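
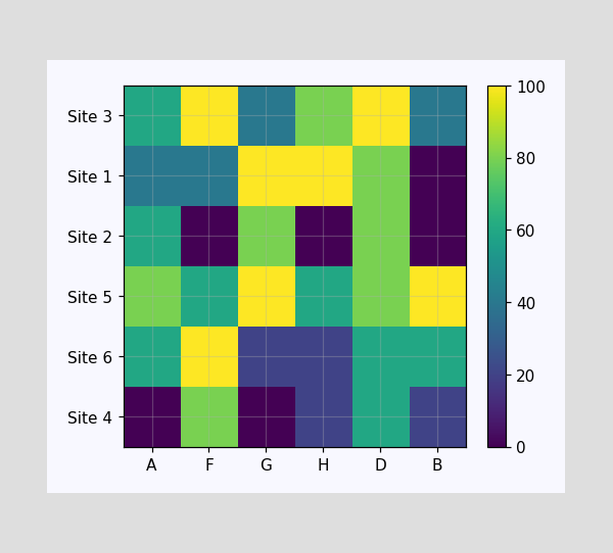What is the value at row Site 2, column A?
Matching cell (Site 2, A) against the colorbar gives 60.

60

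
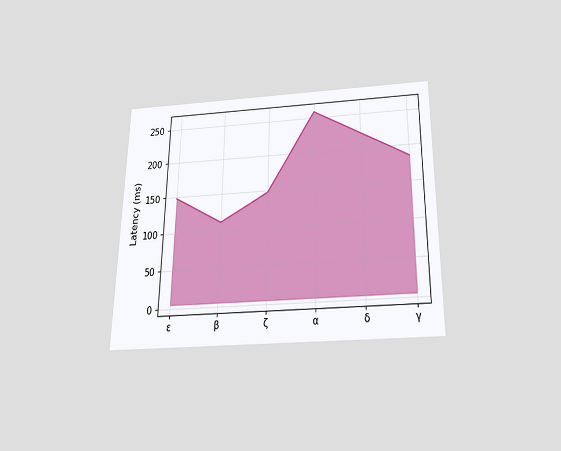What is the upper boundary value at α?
259ms

The chart is viewed slightly from below. At α the upper boundary is at 259ms.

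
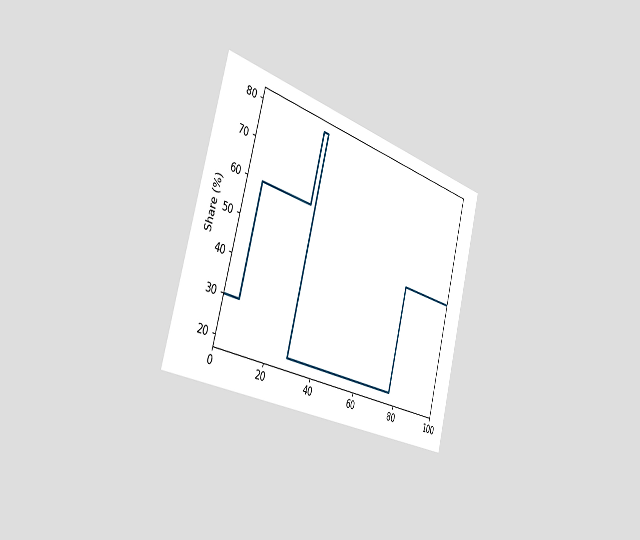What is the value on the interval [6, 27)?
The chart is tilted about 15° clockwise and viewed slightly from the left. On [6, 27) the step sits at 60%.

60%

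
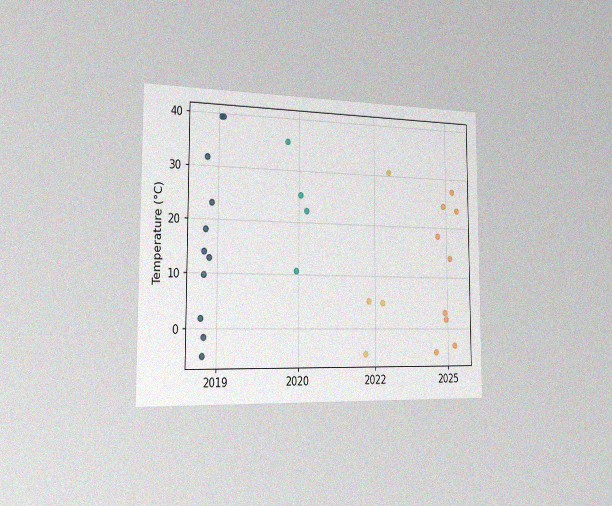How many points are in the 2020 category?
The chart is viewed slightly from the left, with some photo noise. Counting the markers in the 2020 column gives 4.

4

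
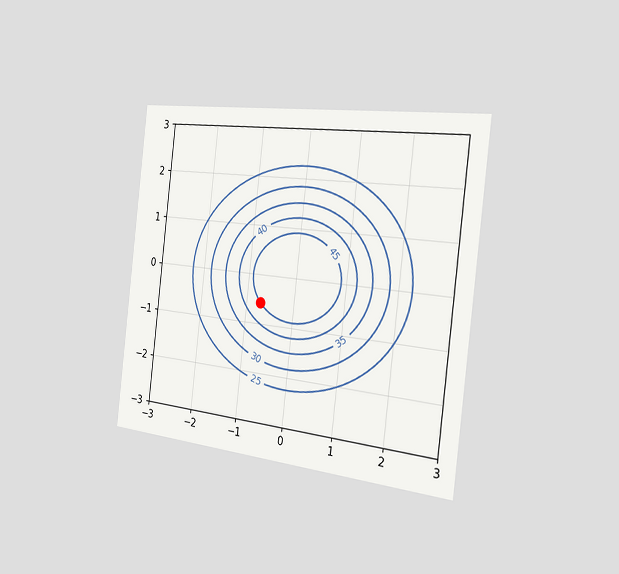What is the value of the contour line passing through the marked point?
The chart is tilted about 7° clockwise and viewed slightly from the right. The marked point sits on the contour labelled 45.

45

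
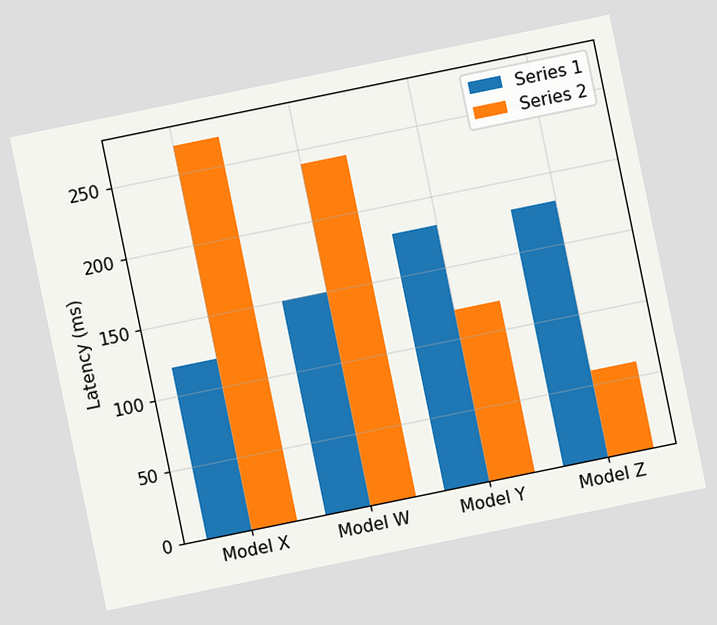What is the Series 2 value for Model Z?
The chart is tilted about 12° counter-clockwise. The Series 2 bar at Model Z reaches 60ms on the y-axis.

60ms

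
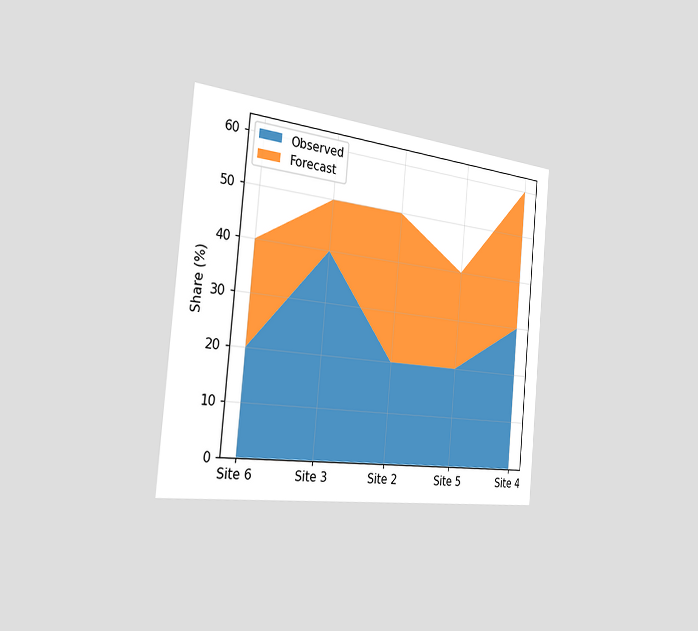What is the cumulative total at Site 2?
The chart is tilted about 5° clockwise and viewed slightly from the left. The stacked total at Site 2 reaches 50%.

50%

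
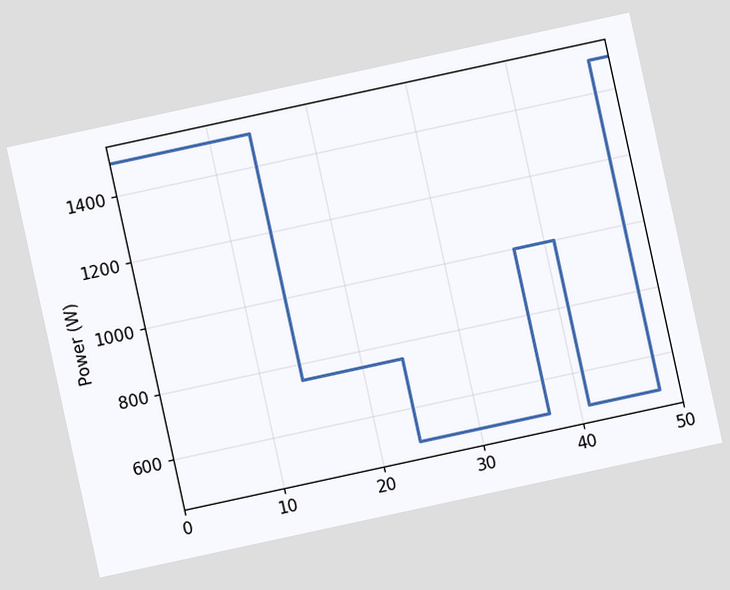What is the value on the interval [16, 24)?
750W

The chart is tilted about 12° counter-clockwise. On [16, 24) the step sits at 750W.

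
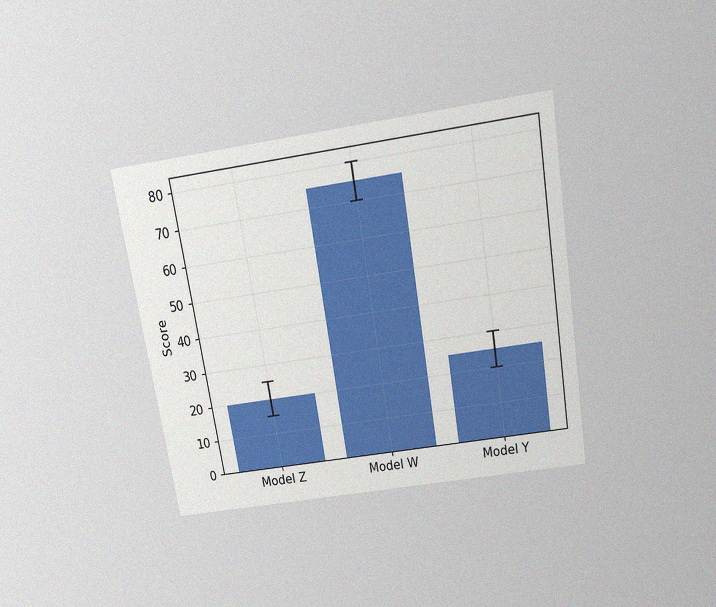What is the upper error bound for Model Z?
25

The chart is tilted about 9° counter-clockwise and viewed slightly from above, with some photo noise. The Model Z bar's upper whisker reaches 25.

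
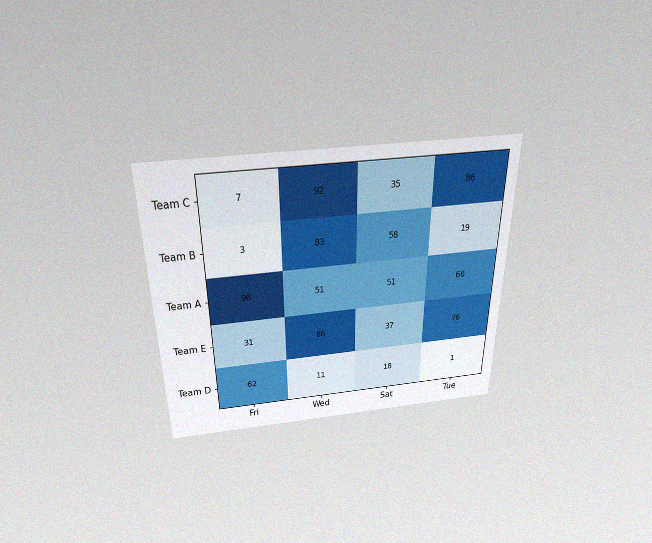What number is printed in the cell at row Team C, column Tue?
86

The chart is viewed slightly from above, with some photo noise. The (Team C, Tue) cell reads 86.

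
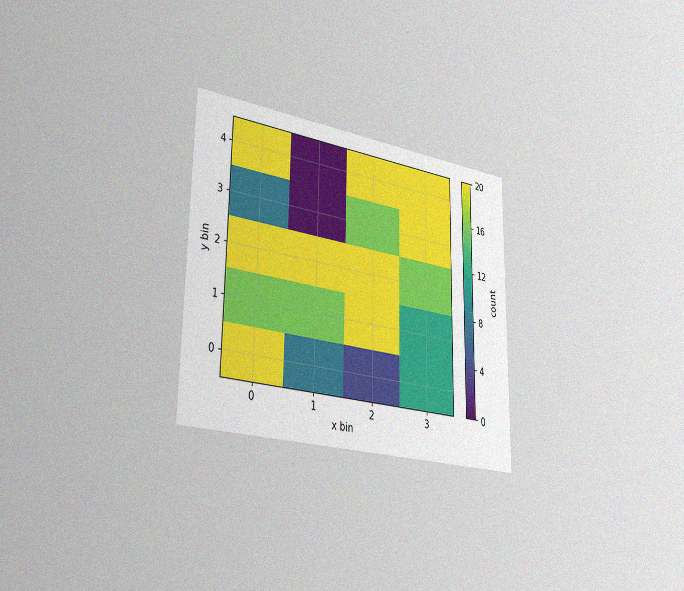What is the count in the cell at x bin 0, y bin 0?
The chart is viewed slightly from the left, with some photo noise. Matching the cell (0, 0) against the colorbar gives 20.

20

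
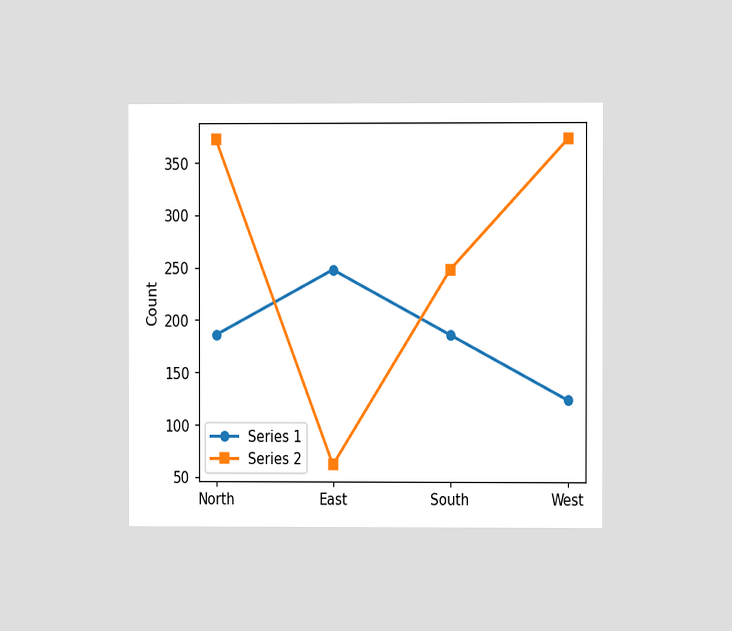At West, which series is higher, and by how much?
Series 2, by 248

The chart is viewed at a slight angle. At West, Series 2 sits above the other line by 248.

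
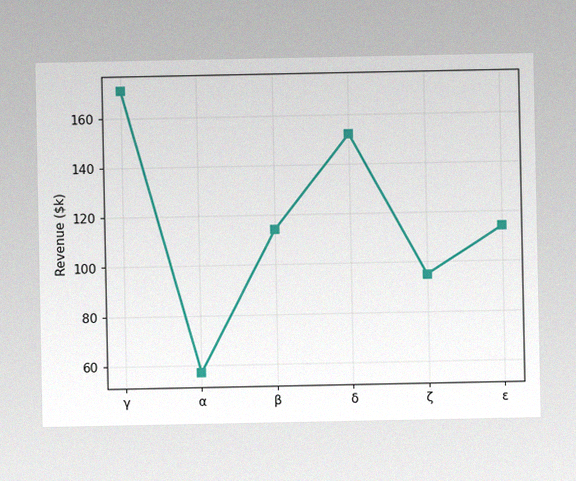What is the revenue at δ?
The image has some photo noise and uneven lighting. At δ, the line is at $152k.

$152k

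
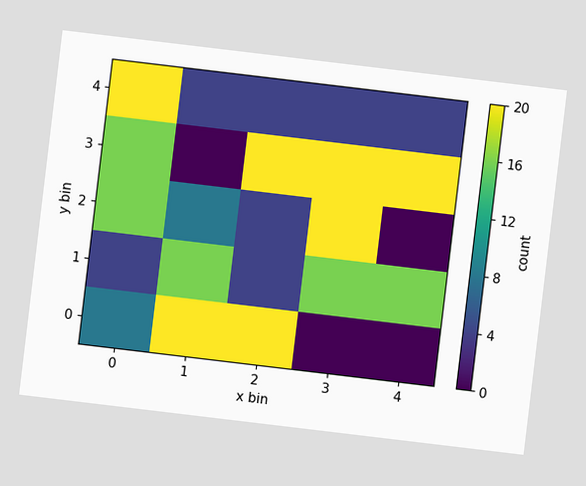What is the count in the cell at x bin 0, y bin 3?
The chart is tilted about 7° clockwise. Matching the cell (0, 3) against the colorbar gives 16.

16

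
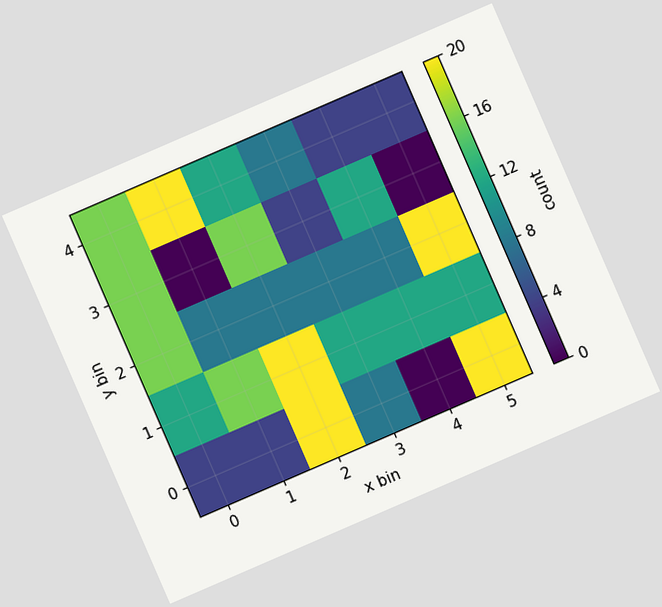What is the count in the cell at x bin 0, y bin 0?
4

The chart is tilted about 23° counter-clockwise. Matching the cell (0, 0) against the colorbar gives 4.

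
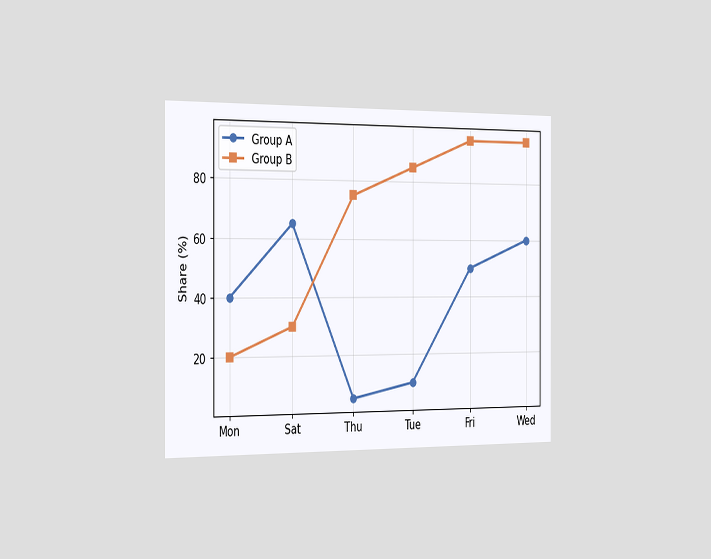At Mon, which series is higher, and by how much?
Group A, by 20%

The chart is viewed slightly from the left. At Mon, Group A sits above the other line by 20%.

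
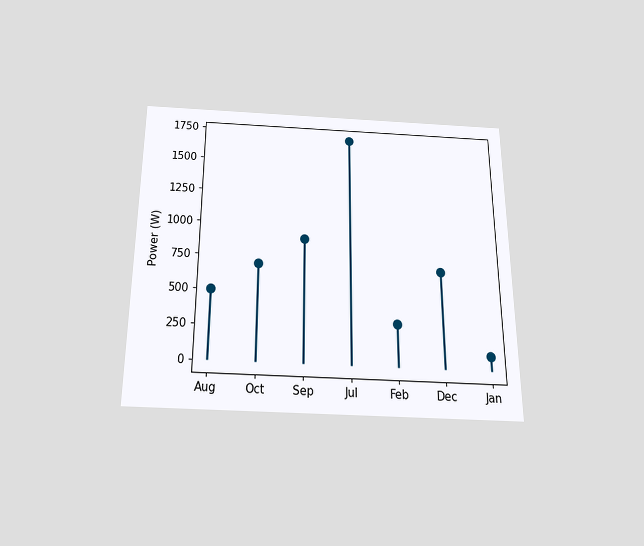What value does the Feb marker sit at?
The chart is viewed slightly from below. The Feb marker sits at 300W.

300W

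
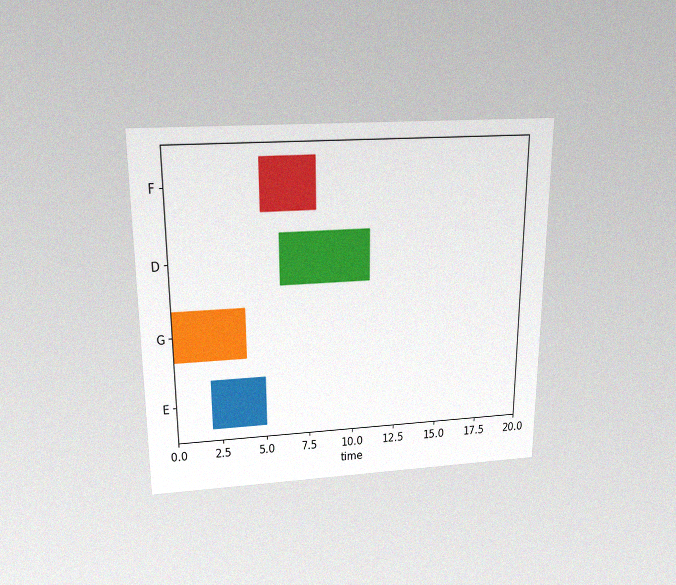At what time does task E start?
The chart is viewed slightly from above, with some photo noise. The E bar begins at t=2.

2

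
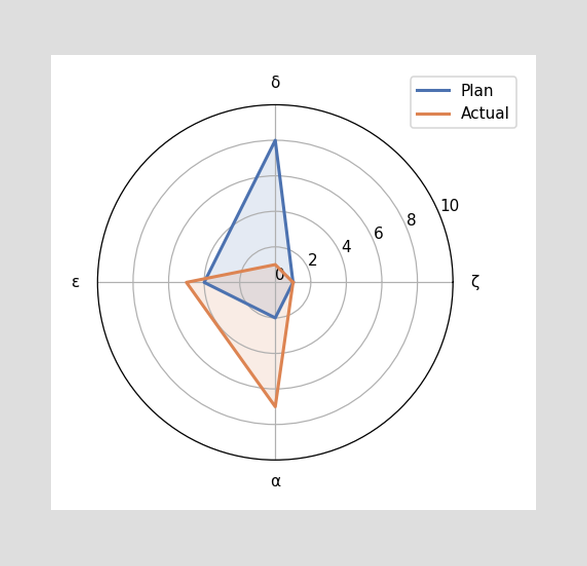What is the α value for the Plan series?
2

On the α axis, Plan reaches 2.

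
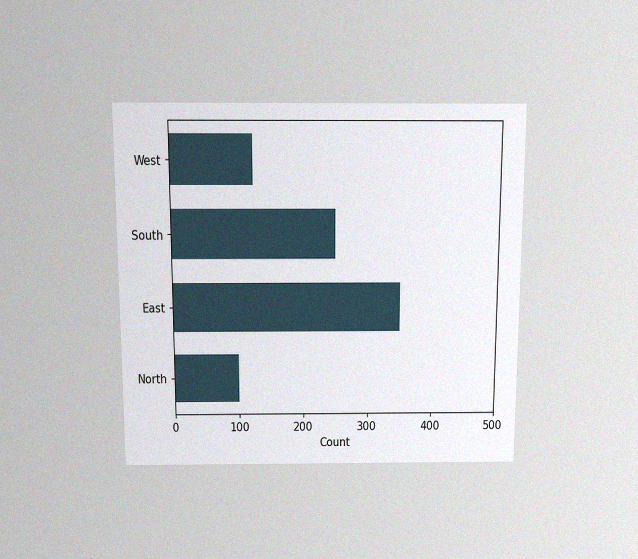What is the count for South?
250

The chart is viewed slightly from above, with some photo noise. Reading along the chart's x-axis, the South bar reaches 250.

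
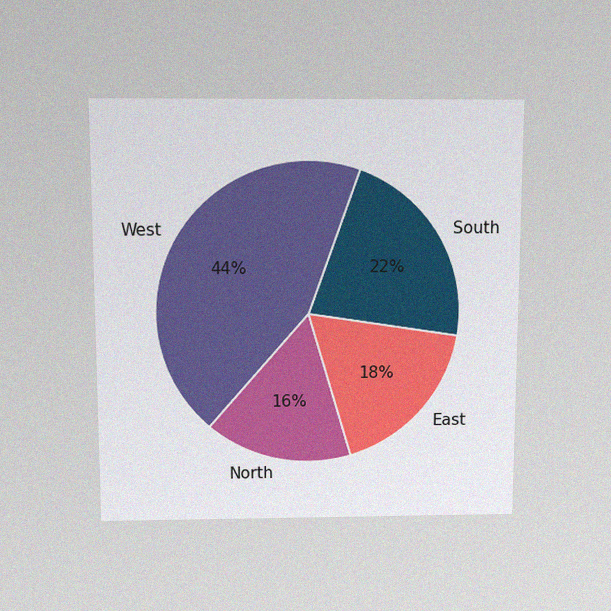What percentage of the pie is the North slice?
The chart is viewed slightly from above, with some photo noise. The North slice takes up 16% of the pie.

16%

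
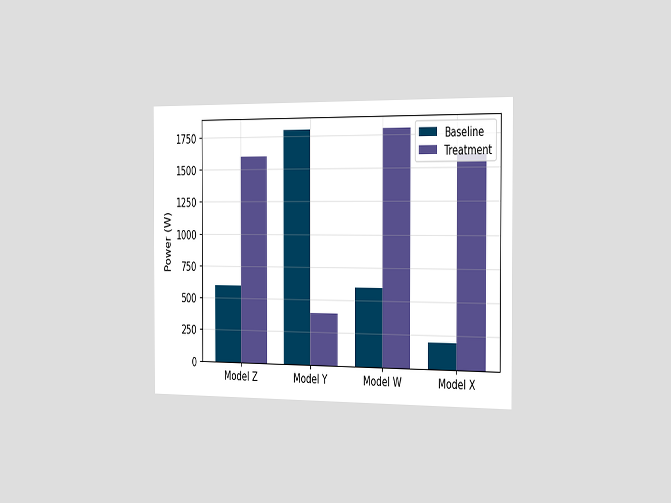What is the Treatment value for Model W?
The chart is viewed slightly from the right. The Treatment bar at Model W reaches 1800W on the y-axis.

1800W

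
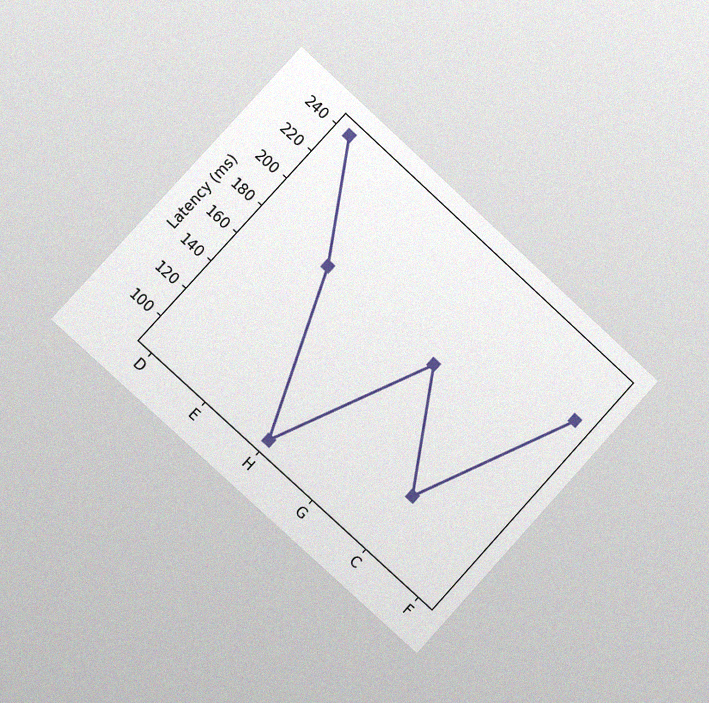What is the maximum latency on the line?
The chart is tilted about 42° clockwise and viewed slightly from the left, with some photo noise. The highest point is at D, and reading across to the y-axis gives 240ms.

240ms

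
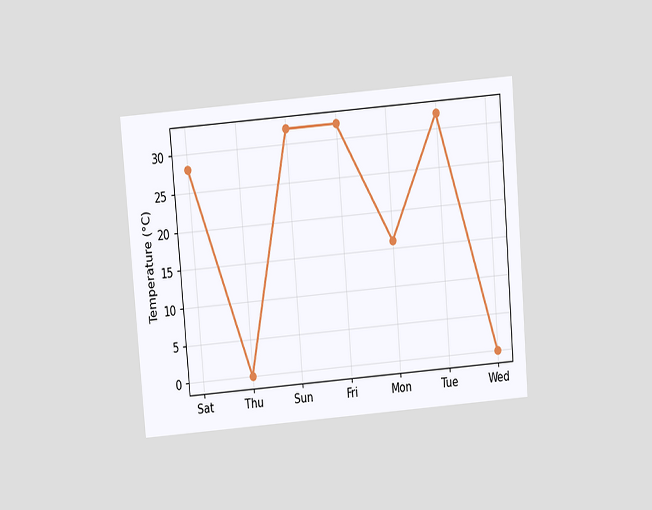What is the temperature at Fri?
32°C

The chart is tilted about 5° counter-clockwise and viewed slightly from above. At Fri, the line is at 32°C.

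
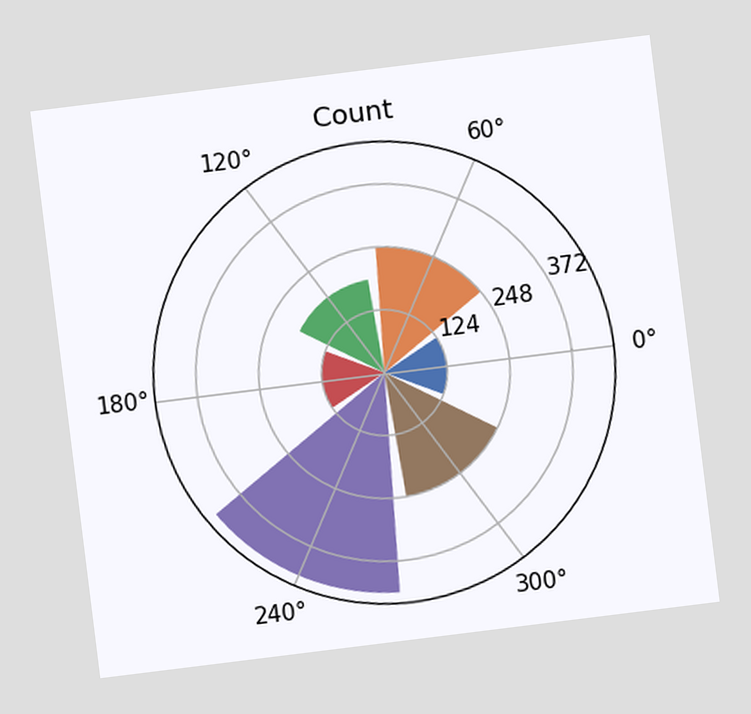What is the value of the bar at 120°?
186

The chart is tilted about 7° counter-clockwise. The bar at 120° reaches 186 on the radial axis.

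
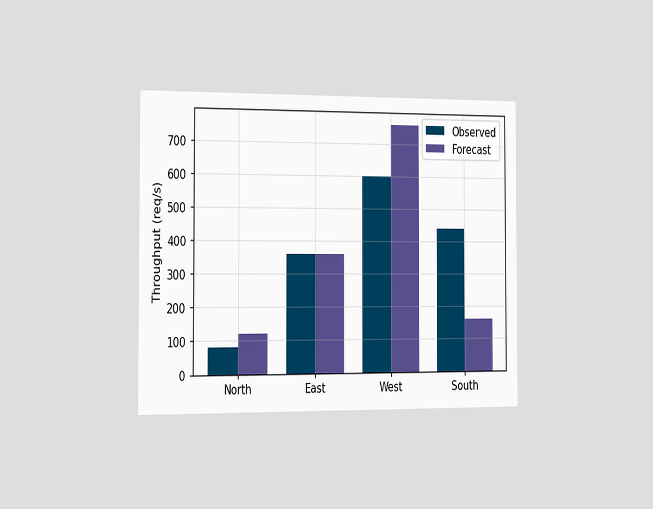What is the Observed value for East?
The chart is viewed slightly from the left. The Observed bar at East reaches 360req/s on the y-axis.

360req/s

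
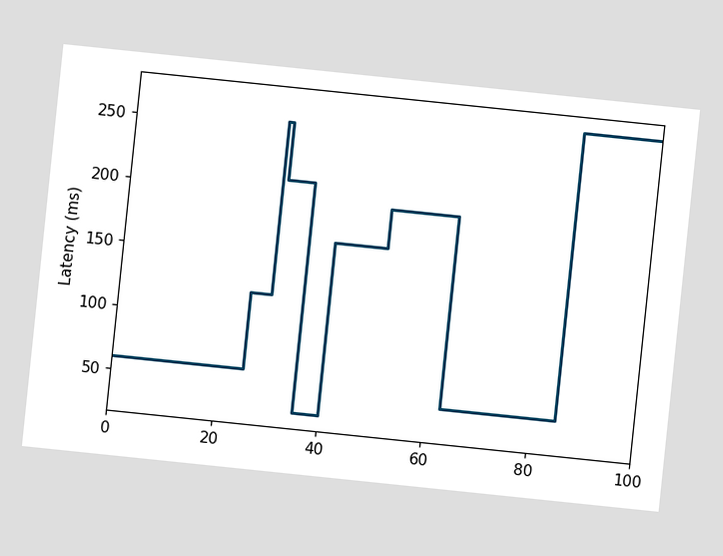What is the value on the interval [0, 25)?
60ms

The chart is tilted about 6° clockwise. On [0, 25) the step sits at 60ms.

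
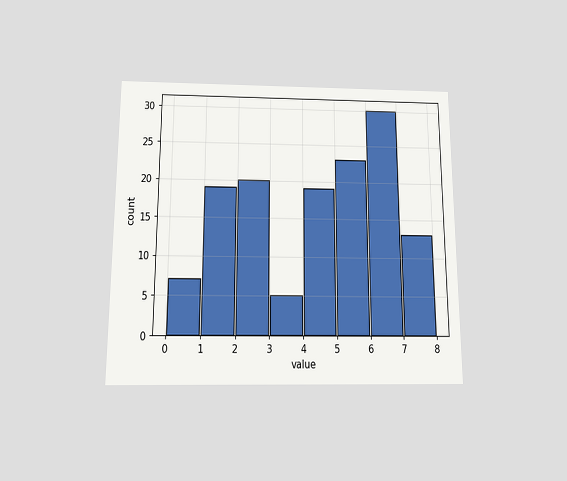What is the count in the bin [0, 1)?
7

The chart is viewed slightly from below. The [0, 1) bin has height 7.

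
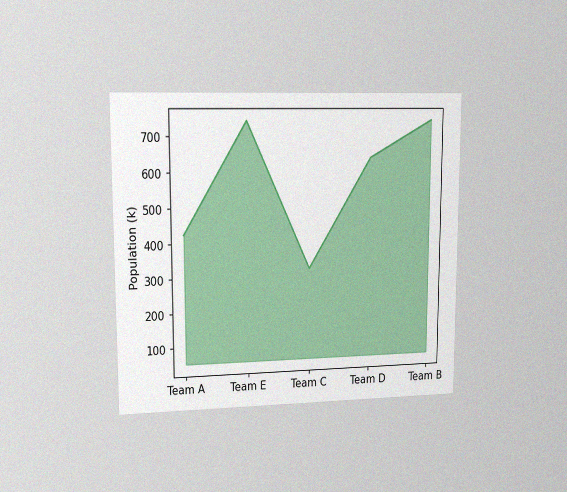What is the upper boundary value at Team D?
The chart is viewed at a slight angle, with some photo noise. At Team D the upper boundary is at 636k.

636k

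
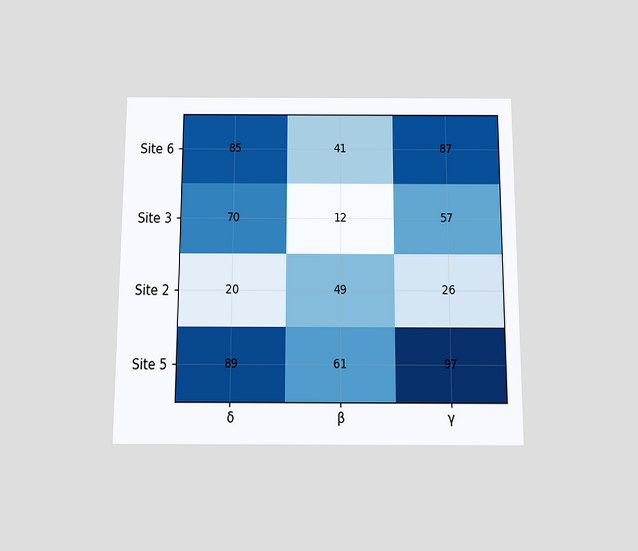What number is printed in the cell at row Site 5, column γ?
97

The chart is viewed slightly from below. The (Site 5, γ) cell reads 97.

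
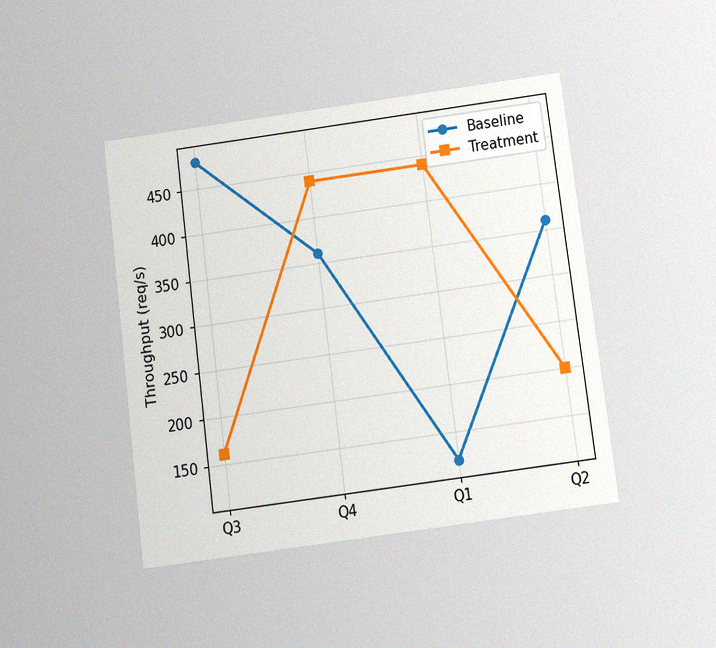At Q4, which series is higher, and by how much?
Treatment, by 80req/s

The chart is tilted about 7° counter-clockwise and viewed slightly from below, with some photo noise. At Q4, Treatment sits above the other line by 80req/s.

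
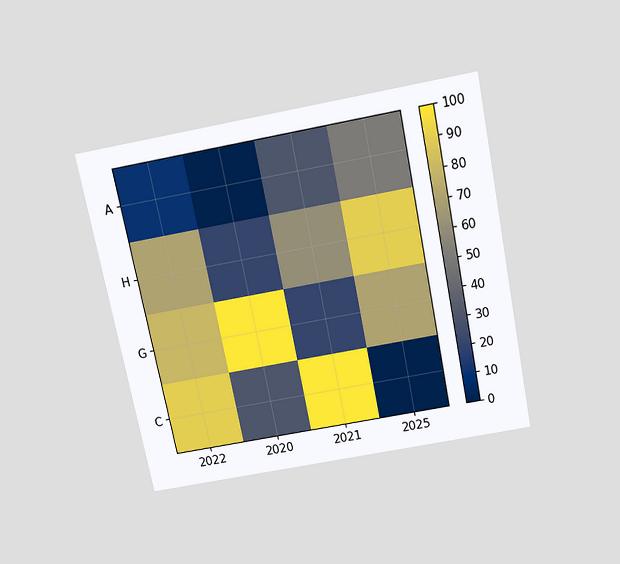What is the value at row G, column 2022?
The chart is tilted about 11° counter-clockwise and viewed slightly from above. Matching cell (G, 2022) against the colorbar gives 80.

80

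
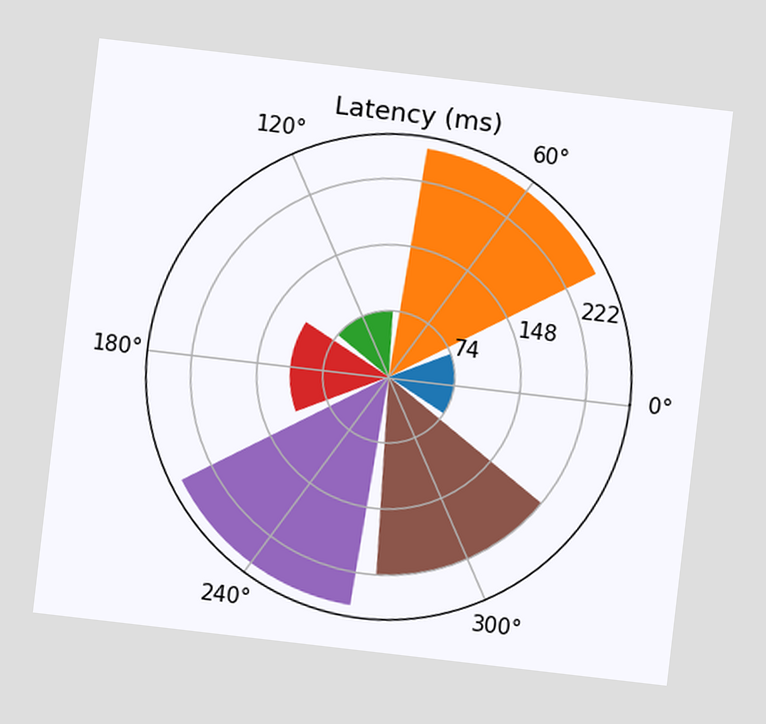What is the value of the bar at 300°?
222ms

The chart is tilted about 7° clockwise. The bar at 300° reaches 222ms on the radial axis.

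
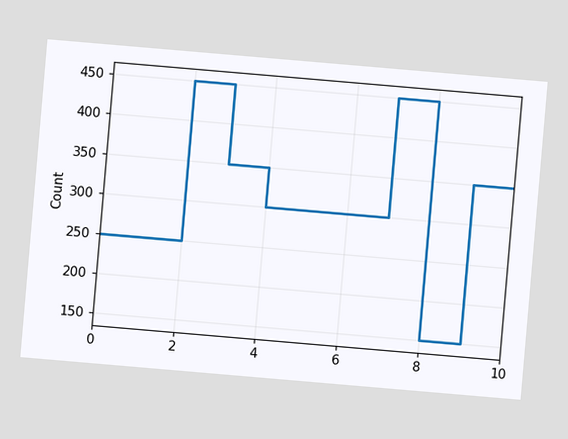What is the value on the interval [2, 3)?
The chart is tilted about 5° clockwise. On [2, 3) the step sits at 450.

450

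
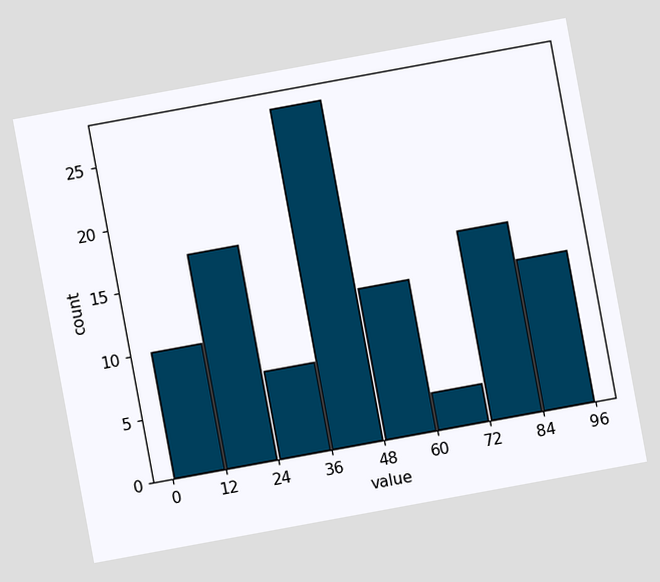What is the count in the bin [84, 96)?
12

The chart is tilted about 10° counter-clockwise. The [84, 96) bin has height 12.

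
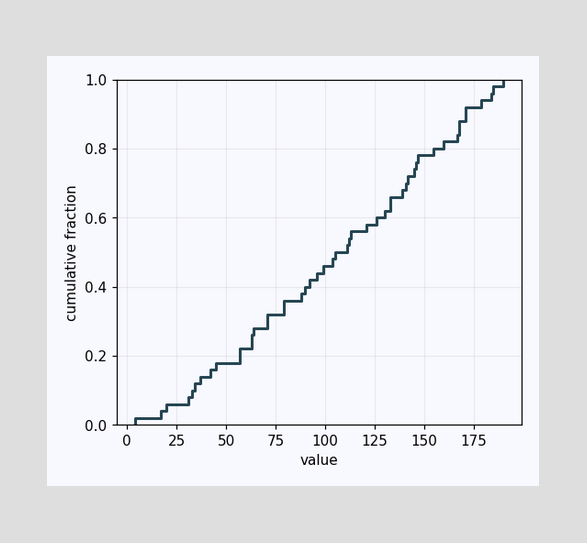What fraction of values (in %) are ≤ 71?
32%

At x=71 the ECDF step is at 32%.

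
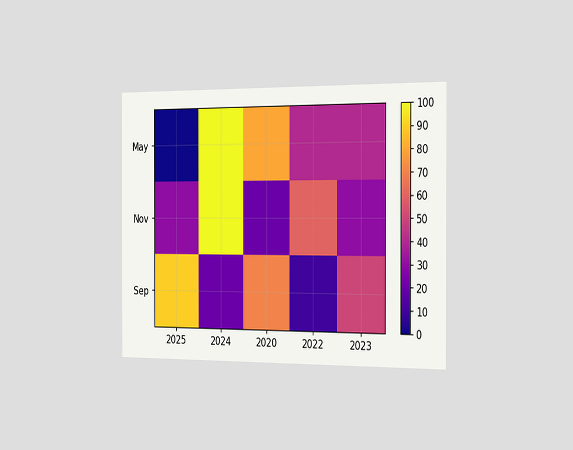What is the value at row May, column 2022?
40

The chart is viewed slightly from the right. Matching cell (May, 2022) against the colorbar gives 40.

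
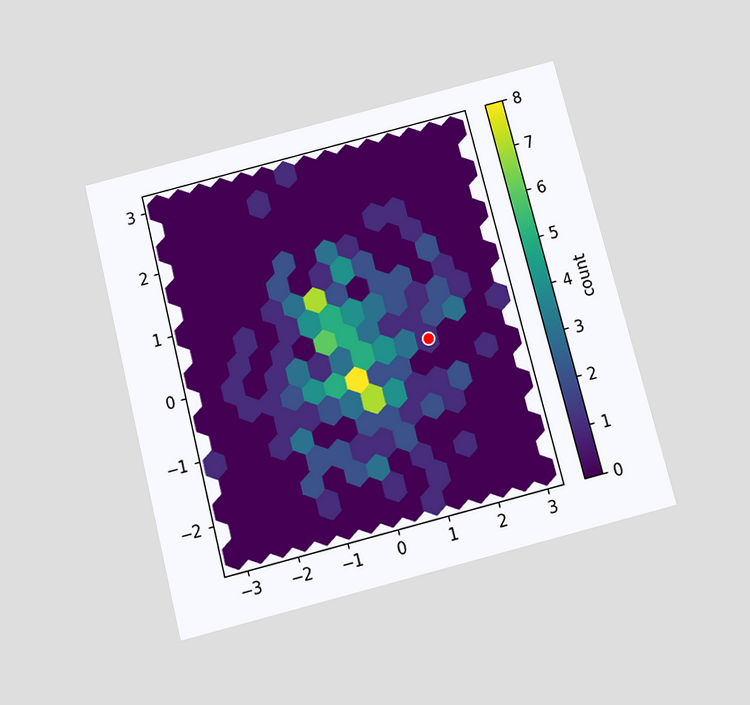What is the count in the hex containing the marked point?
The chart is tilted about 14° counter-clockwise and viewed slightly from below. The marked hex reads 1 on the colorbar.

1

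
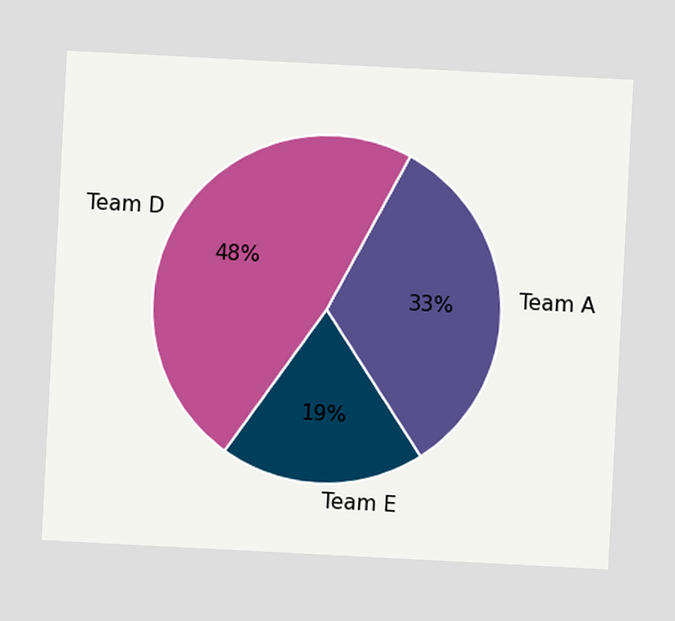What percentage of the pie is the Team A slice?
The chart is tilted about 3° clockwise. The Team A slice takes up 33% of the pie.

33%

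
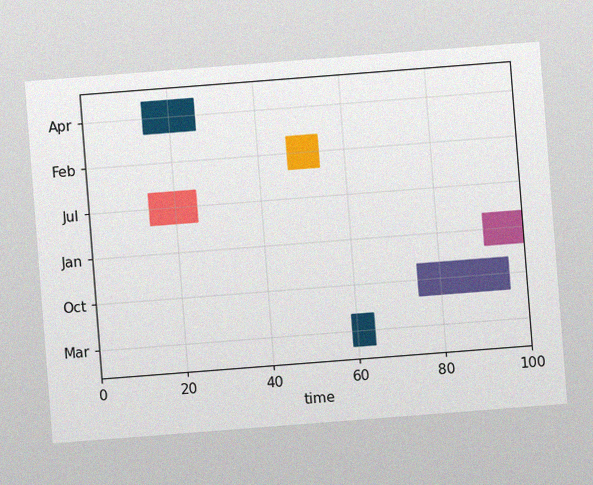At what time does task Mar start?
The chart is tilted about 4° counter-clockwise, with some photo noise. The Mar bar begins at t=59.

59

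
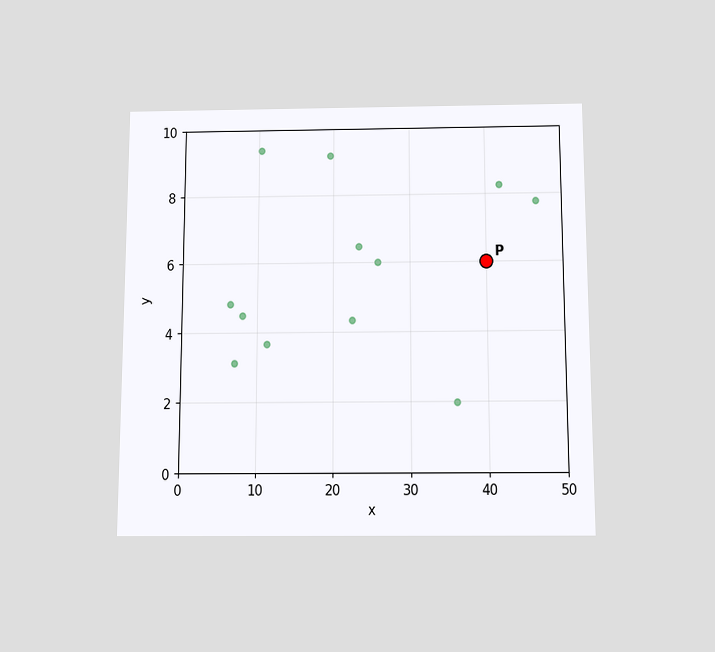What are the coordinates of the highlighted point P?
The chart is viewed slightly from below. Following the gridlines from P to each axis, P sits at (40, 6).

(40, 6)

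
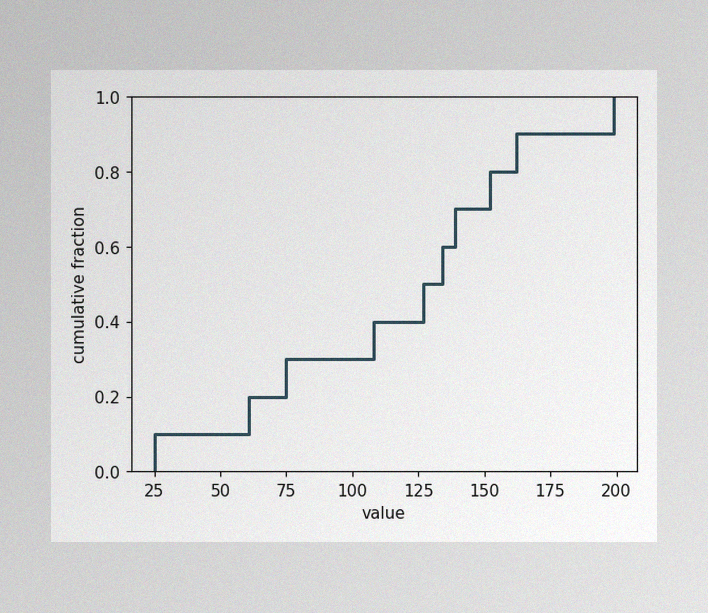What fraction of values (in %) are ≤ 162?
The image has some photo noise and uneven lighting. At x=162 the ECDF step is at 90%.

90%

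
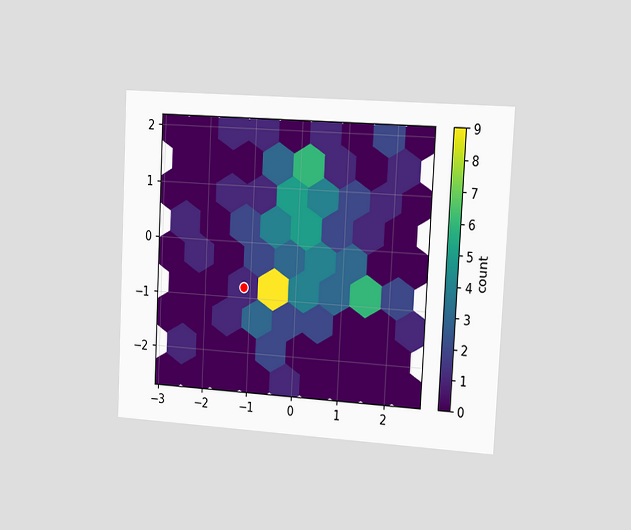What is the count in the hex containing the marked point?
The chart is tilted about 3° clockwise and viewed slightly from the right. The marked hex reads 1 on the colorbar.

1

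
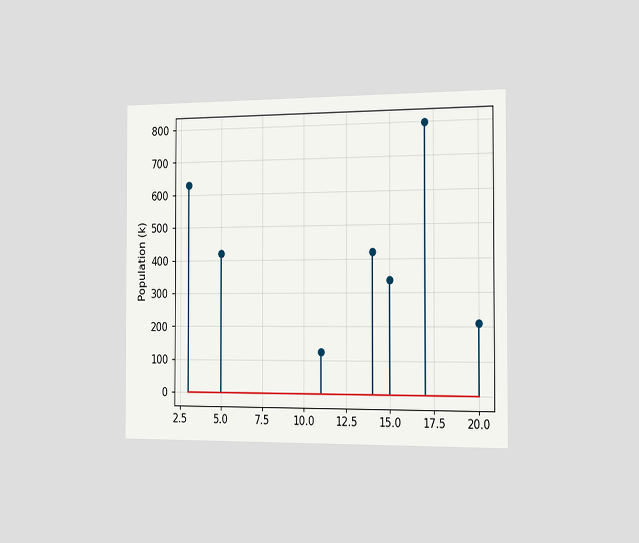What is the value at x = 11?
The chart is viewed slightly from the right. The stem at x=11 reaches 126k.

126k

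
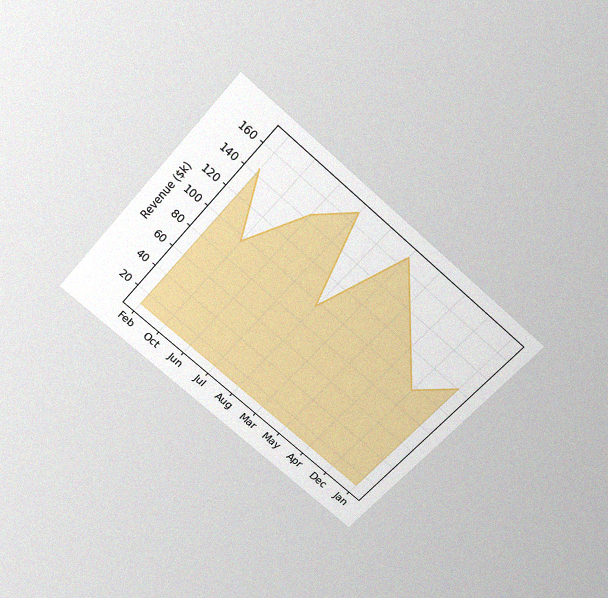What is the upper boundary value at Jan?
The chart is tilted about 41° clockwise and viewed slightly from above, with some photo noise. At Jan the upper boundary is at $120k.

$120k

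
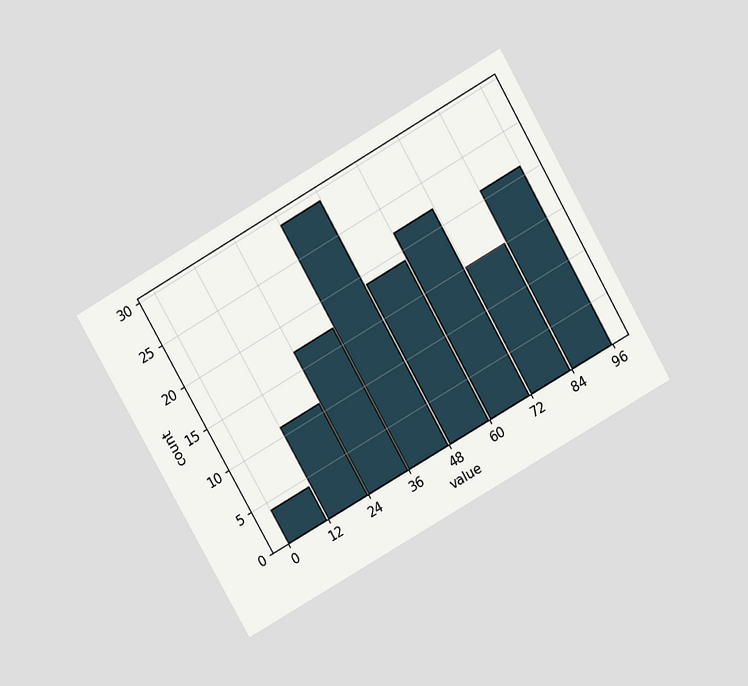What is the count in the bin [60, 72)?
The chart is tilted about 30° counter-clockwise and viewed at a slight angle. The [60, 72) bin has height 22.

22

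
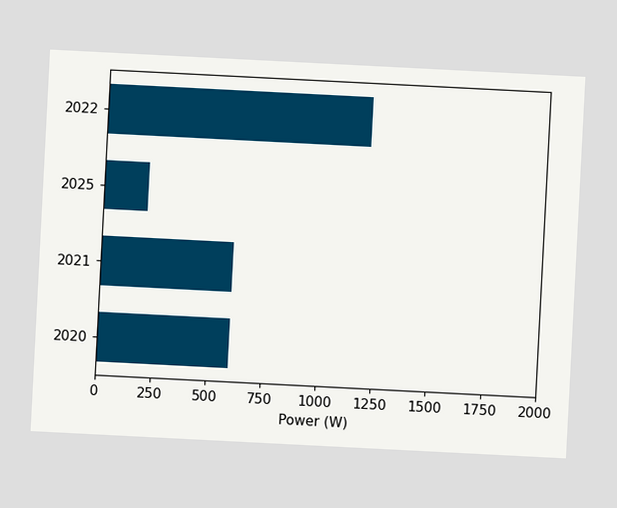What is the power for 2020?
600W

The chart is tilted about 3° clockwise. Reading along the chart's x-axis, the 2020 bar reaches 600W.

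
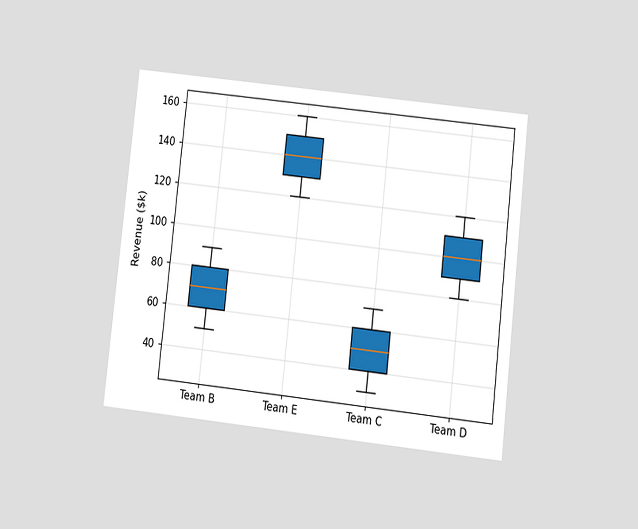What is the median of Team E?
The chart is tilted about 6° clockwise and viewed slightly from below. The median line in the Team E box sits at $140k.

$140k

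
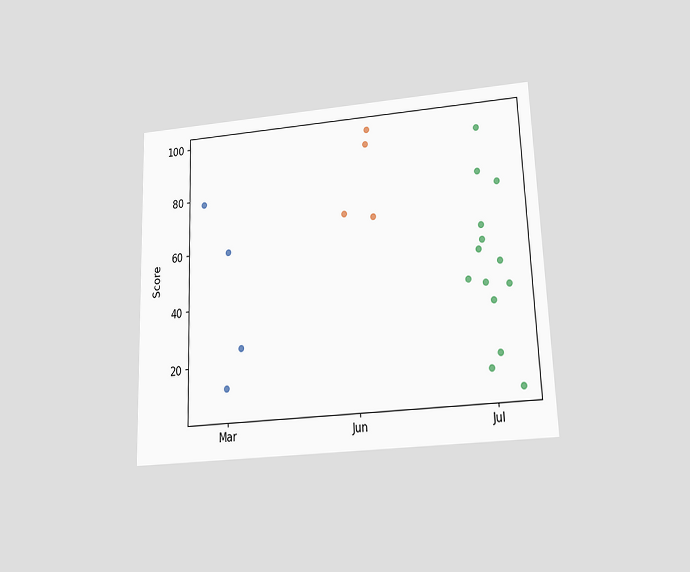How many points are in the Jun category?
The chart is tilted about 2° counter-clockwise and viewed slightly from below. Counting the markers in the Jun column gives 4.

4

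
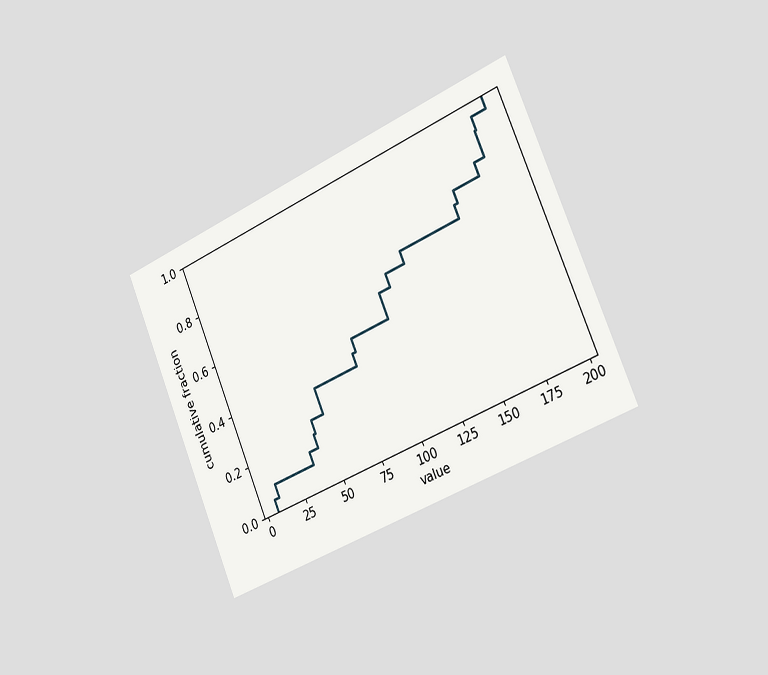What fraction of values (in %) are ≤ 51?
35%

The chart is tilted about 23° counter-clockwise and viewed slightly from the right. At x=51 the ECDF step is at 35%.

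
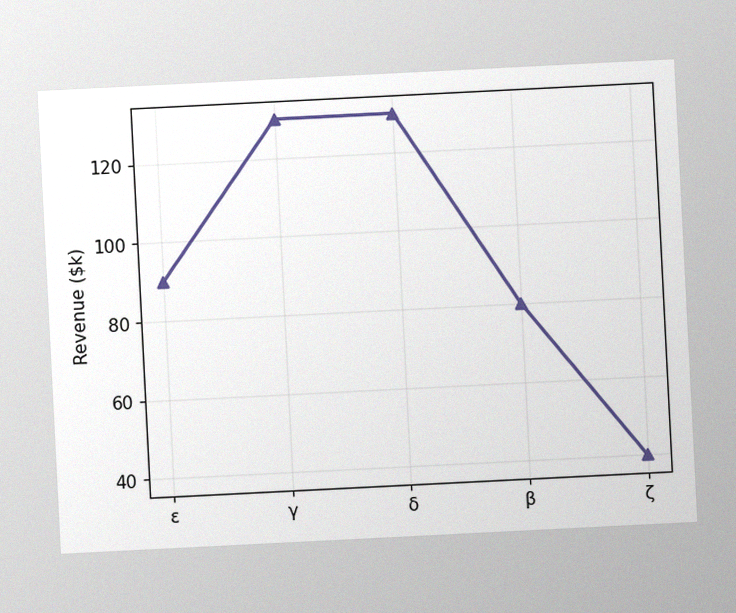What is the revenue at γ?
$130k

The chart is tilted about 3° counter-clockwise, with some photo noise. At γ, the line is at $130k.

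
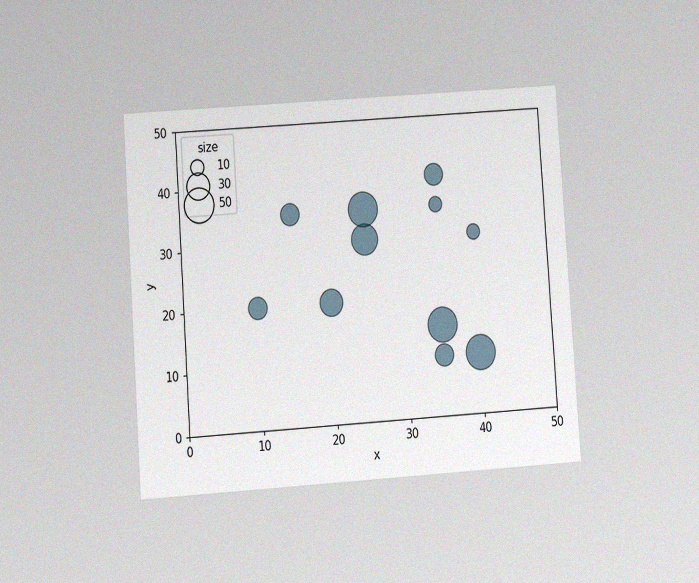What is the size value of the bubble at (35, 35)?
The chart is tilted about 4° counter-clockwise and viewed at a slight angle, with some photo noise. Matching the bubble at (35, 35) against the size legend gives 10.

10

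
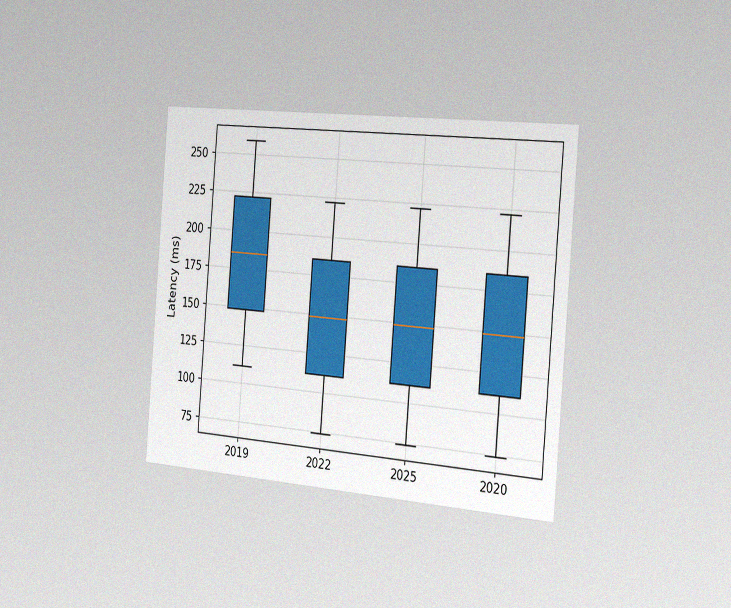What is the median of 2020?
148ms

The chart is tilted about 5° clockwise and viewed slightly from the right, with some photo noise. The median line in the 2020 box sits at 148ms.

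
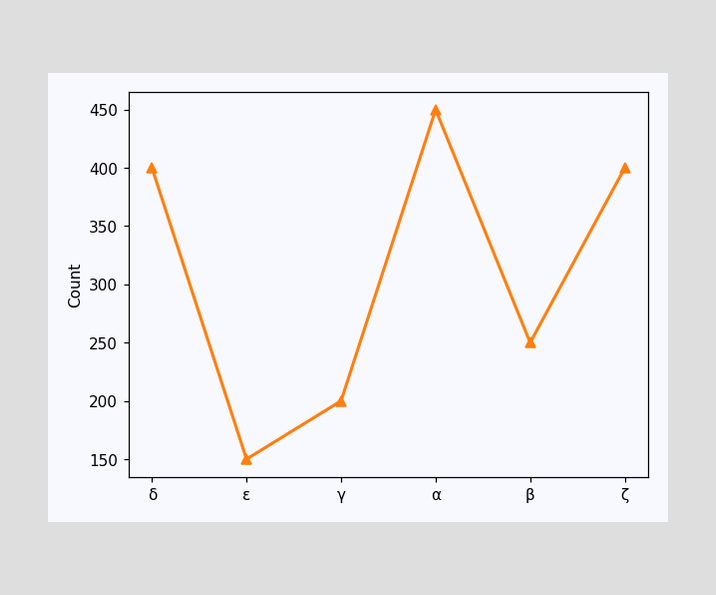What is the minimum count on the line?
The lowest point is at ε, and reading across to the y-axis gives 150.

150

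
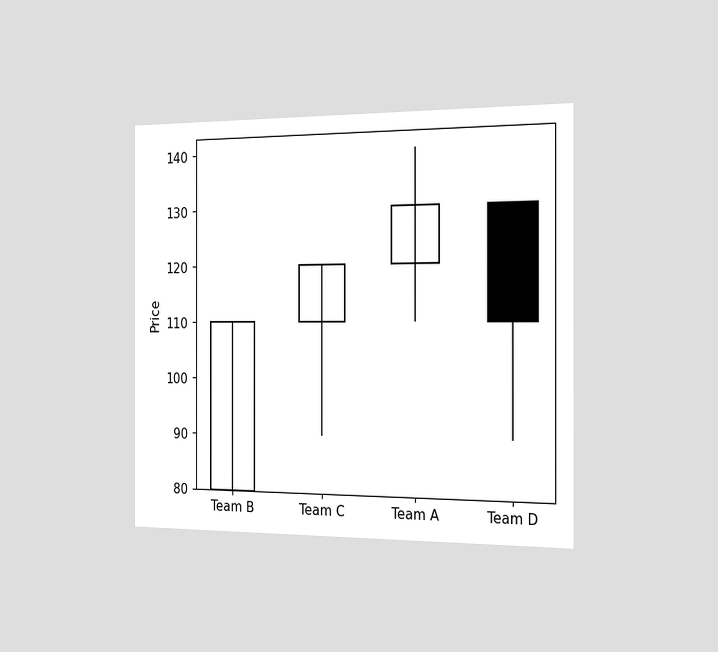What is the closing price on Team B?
The chart is viewed slightly from the right. The Team B candle closes at 110.

110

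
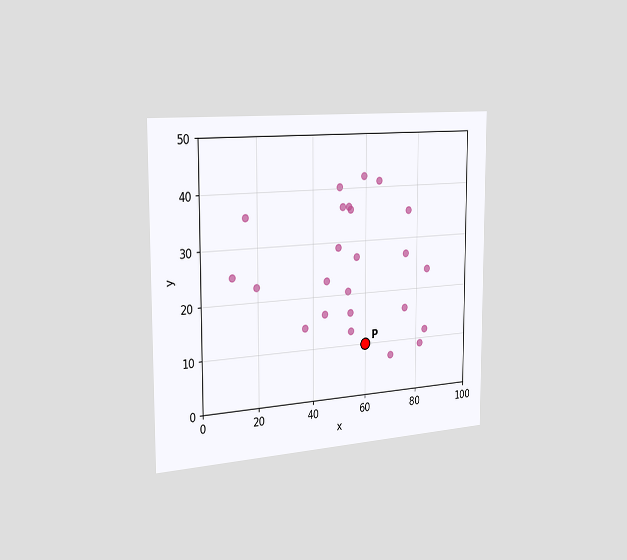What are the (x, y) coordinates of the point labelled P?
(60, 10)

The chart is viewed slightly from the left. Following the gridlines from P to each axis, P sits at (60, 10).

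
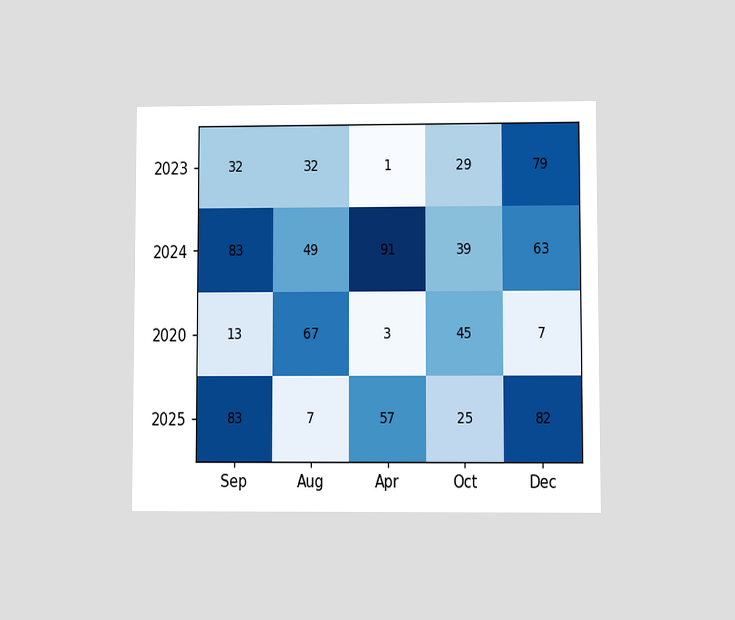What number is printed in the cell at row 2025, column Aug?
7

The chart is viewed at a slight angle. The (2025, Aug) cell reads 7.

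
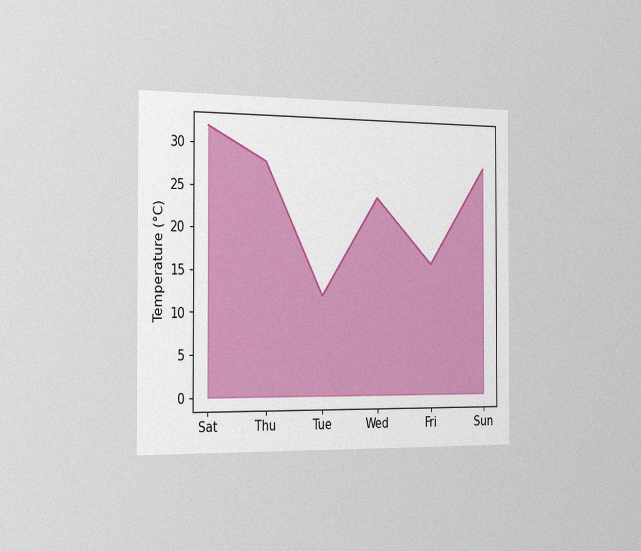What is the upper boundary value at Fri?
16°C

The chart is viewed slightly from the left, with some photo noise. At Fri the upper boundary is at 16°C.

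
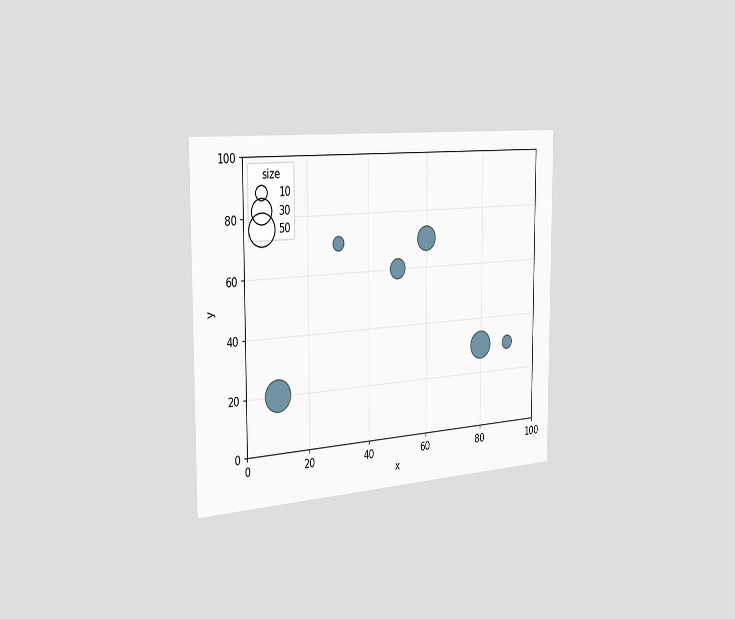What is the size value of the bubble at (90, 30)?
The chart is viewed slightly from the left. Matching the bubble at (90, 30) against the size legend gives 10.

10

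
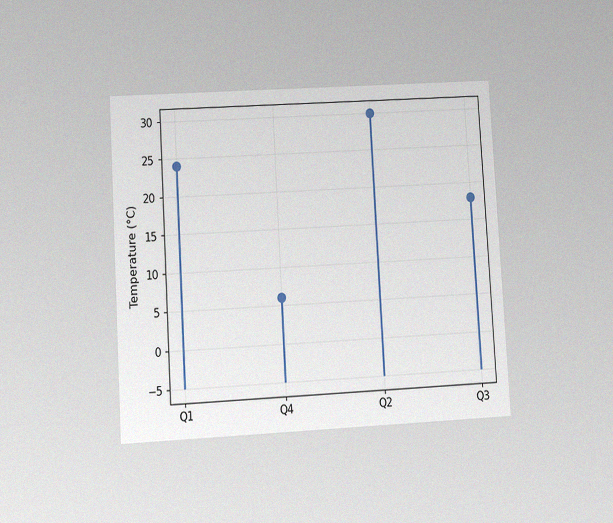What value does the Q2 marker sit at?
30°C

The chart is tilted about 3° counter-clockwise and viewed at a slight angle, with some photo noise. The Q2 marker sits at 30°C.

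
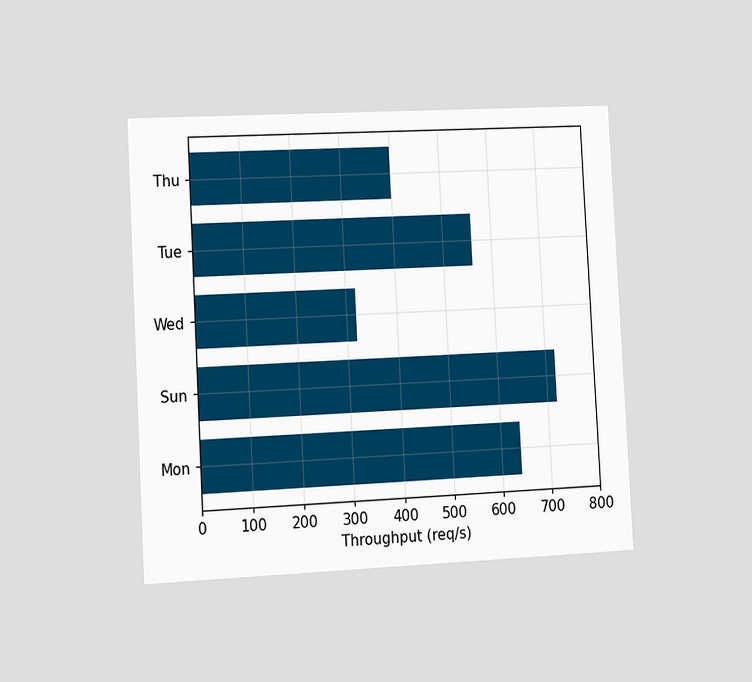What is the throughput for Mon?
640req/s

The chart is tilted about 3° counter-clockwise and viewed slightly from the left. Reading along the chart's x-axis, the Mon bar reaches 640req/s.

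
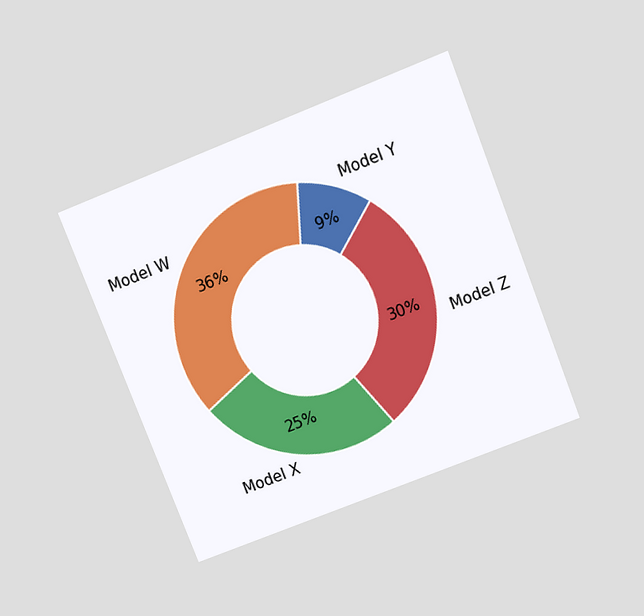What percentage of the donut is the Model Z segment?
The chart is tilted about 22° counter-clockwise and viewed slightly from above. The Model Z segment takes up 30% of the ring.

30%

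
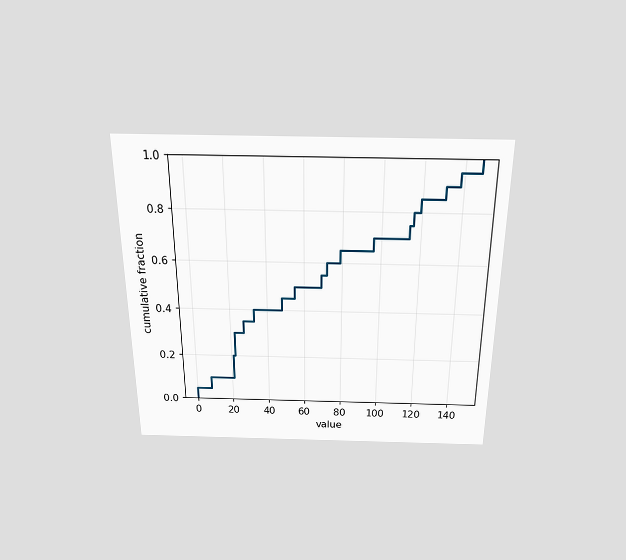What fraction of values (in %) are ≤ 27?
The chart is viewed slightly from above. At x=27 the ECDF step is at 35%.

35%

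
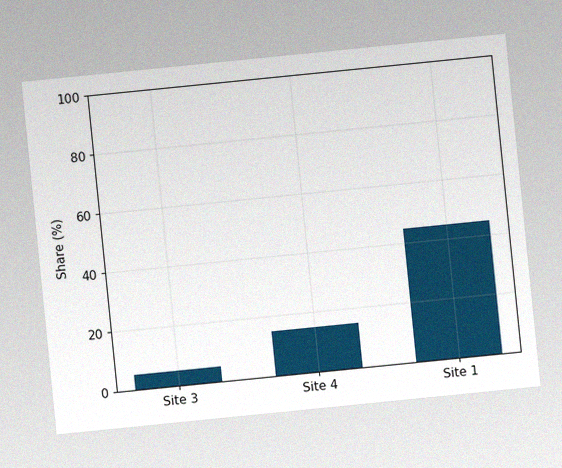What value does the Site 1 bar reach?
The chart is tilted about 6° counter-clockwise, with some photo noise. Reading along the chart's y-axis, the Site 1 bar reaches 45%.

45%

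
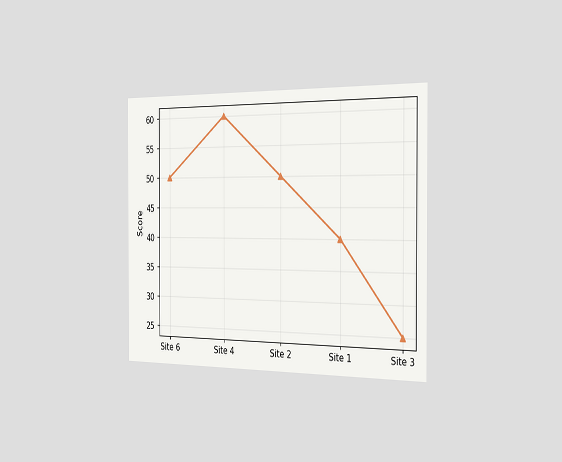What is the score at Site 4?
60

The chart is viewed slightly from the right. At Site 4, the line is at 60.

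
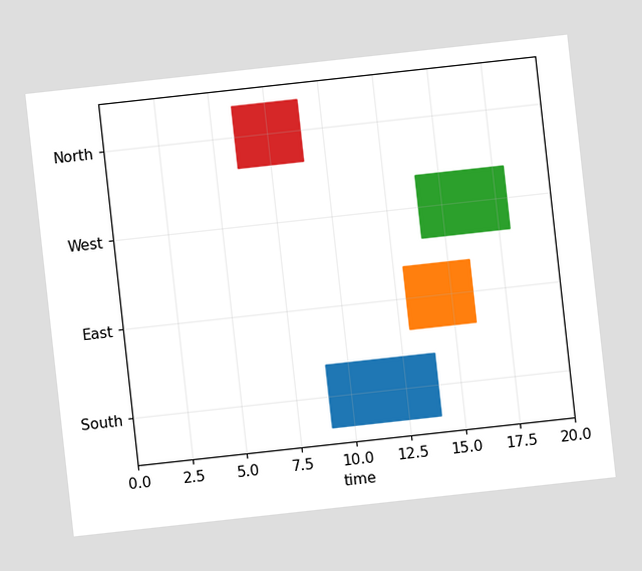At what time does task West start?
The chart is tilted about 6° counter-clockwise. The West bar begins at t=14.

14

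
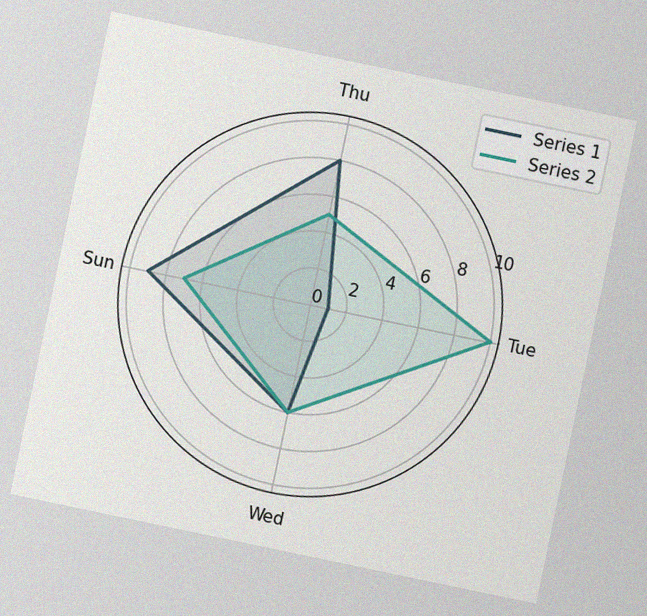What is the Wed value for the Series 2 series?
6

The chart is tilted about 12° clockwise, with some photo noise. On the Wed axis, Series 2 reaches 6.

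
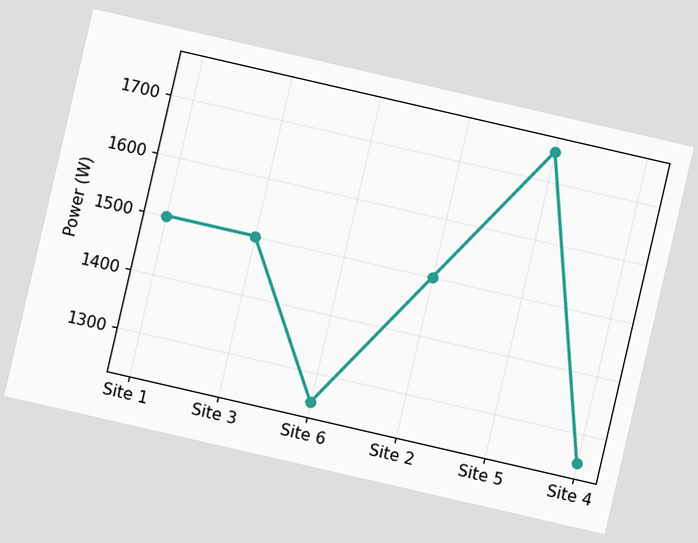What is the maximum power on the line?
1750W

The chart is tilted about 13° clockwise. The highest point is at Site 5, and reading across to the y-axis gives 1750W.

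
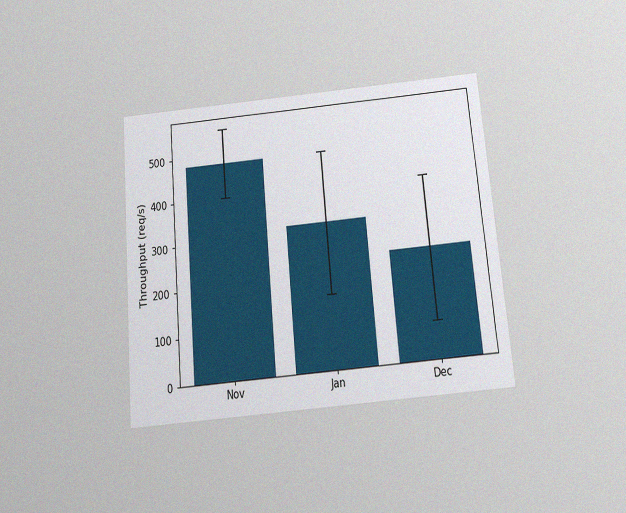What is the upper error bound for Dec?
400req/s

The chart is tilted about 5° counter-clockwise and viewed slightly from below, with some photo noise. The Dec bar's upper whisker reaches 400req/s.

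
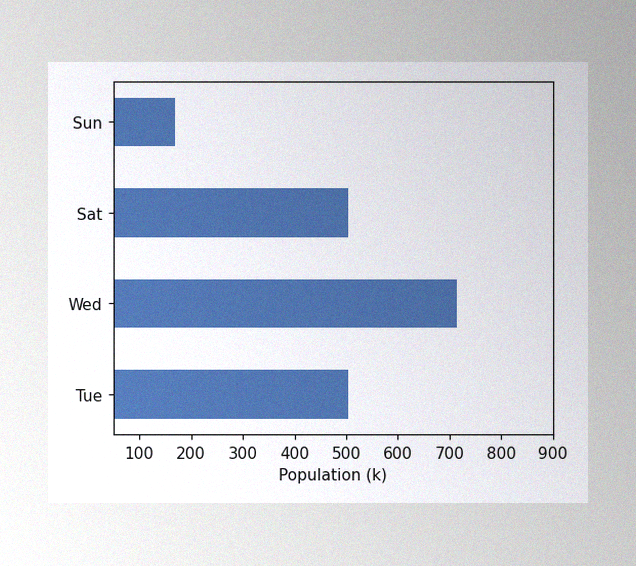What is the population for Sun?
The image has some photo noise and uneven lighting. Reading along the chart's x-axis, the Sun bar reaches 168k.

168k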